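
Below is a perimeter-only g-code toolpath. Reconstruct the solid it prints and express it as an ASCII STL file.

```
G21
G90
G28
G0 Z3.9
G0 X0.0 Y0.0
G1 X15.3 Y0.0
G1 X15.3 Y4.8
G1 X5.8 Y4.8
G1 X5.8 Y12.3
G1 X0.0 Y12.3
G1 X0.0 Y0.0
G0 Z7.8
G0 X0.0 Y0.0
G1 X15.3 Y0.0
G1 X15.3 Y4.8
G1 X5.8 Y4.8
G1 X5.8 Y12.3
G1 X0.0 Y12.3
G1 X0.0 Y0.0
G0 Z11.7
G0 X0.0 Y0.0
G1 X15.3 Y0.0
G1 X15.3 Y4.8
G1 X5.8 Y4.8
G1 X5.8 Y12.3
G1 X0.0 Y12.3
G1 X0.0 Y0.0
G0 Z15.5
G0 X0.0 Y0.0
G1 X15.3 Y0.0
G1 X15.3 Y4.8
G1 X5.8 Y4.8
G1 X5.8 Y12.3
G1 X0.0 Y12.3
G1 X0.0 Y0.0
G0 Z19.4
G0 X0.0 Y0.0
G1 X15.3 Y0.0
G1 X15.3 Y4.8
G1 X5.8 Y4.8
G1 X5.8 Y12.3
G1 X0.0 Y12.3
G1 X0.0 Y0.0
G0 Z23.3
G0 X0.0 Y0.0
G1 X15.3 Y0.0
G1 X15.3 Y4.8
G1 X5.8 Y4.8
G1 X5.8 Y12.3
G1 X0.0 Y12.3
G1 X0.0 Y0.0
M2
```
solid part
  facet normal 0.0000 0.0000 -1.0000
    outer loop
      vertex 15.3 4.8 0.0
      vertex 15.3 0.0 0.0
      vertex 0.0 0.0 0.0
    endloop
  endfacet
  facet normal 0.0000 0.0000 -1.0000
    outer loop
      vertex 5.8 4.8 0.0
      vertex 15.3 4.8 0.0
      vertex 0.0 0.0 0.0
    endloop
  endfacet
  facet normal 0.0000 0.0000 -1.0000
    outer loop
      vertex 5.8 12.3 0.0
      vertex 5.8 4.8 0.0
      vertex 0.0 0.0 0.0
    endloop
  endfacet
  facet normal 0.0000 0.0000 -1.0000
    outer loop
      vertex 0.0 12.3 0.0
      vertex 5.8 12.3 0.0
      vertex 0.0 0.0 0.0
    endloop
  endfacet
  facet normal 0.0000 0.0000 1.0000
    outer loop
      vertex 0.0 0.0 23.3
      vertex 15.3 0.0 23.3
      vertex 15.3 4.8 23.3
    endloop
  endfacet
  facet normal 0.0000 0.0000 1.0000
    outer loop
      vertex 0.0 0.0 23.3
      vertex 15.3 4.8 23.3
      vertex 5.8 4.8 23.3
    endloop
  endfacet
  facet normal 0.0000 0.0000 1.0000
    outer loop
      vertex 0.0 0.0 23.3
      vertex 5.8 4.8 23.3
      vertex 5.8 12.3 23.3
    endloop
  endfacet
  facet normal 0.0000 0.0000 1.0000
    outer loop
      vertex 0.0 0.0 23.3
      vertex 5.8 12.3 23.3
      vertex 0.0 12.3 23.3
    endloop
  endfacet
  facet normal 0.0000 -1.0000 0.0000
    outer loop
      vertex 0.0 0.0 0.0
      vertex 15.3 0.0 0.0
      vertex 15.3 0.0 23.3
    endloop
  endfacet
  facet normal 0.0000 -1.0000 0.0000
    outer loop
      vertex 0.0 0.0 0.0
      vertex 15.3 0.0 23.3
      vertex 0.0 0.0 23.3
    endloop
  endfacet
  facet normal 1.0000 0.0000 0.0000
    outer loop
      vertex 15.3 0.0 0.0
      vertex 15.3 4.8 0.0
      vertex 15.3 4.8 23.3
    endloop
  endfacet
  facet normal 1.0000 0.0000 0.0000
    outer loop
      vertex 15.3 0.0 0.0
      vertex 15.3 4.8 23.3
      vertex 15.3 0.0 23.3
    endloop
  endfacet
  facet normal 0.0000 1.0000 0.0000
    outer loop
      vertex 15.3 4.8 0.0
      vertex 5.8 4.8 0.0
      vertex 5.8 4.8 23.3
    endloop
  endfacet
  facet normal 0.0000 1.0000 0.0000
    outer loop
      vertex 15.3 4.8 0.0
      vertex 5.8 4.8 23.3
      vertex 15.3 4.8 23.3
    endloop
  endfacet
  facet normal 1.0000 0.0000 0.0000
    outer loop
      vertex 5.8 4.8 0.0
      vertex 5.8 12.3 0.0
      vertex 5.8 12.3 23.3
    endloop
  endfacet
  facet normal 1.0000 0.0000 0.0000
    outer loop
      vertex 5.8 4.8 0.0
      vertex 5.8 12.3 23.3
      vertex 5.8 4.8 23.3
    endloop
  endfacet
  facet normal 0.0000 1.0000 0.0000
    outer loop
      vertex 5.8 12.3 0.0
      vertex 0.0 12.3 0.0
      vertex 0.0 12.3 23.3
    endloop
  endfacet
  facet normal 0.0000 1.0000 0.0000
    outer loop
      vertex 5.8 12.3 0.0
      vertex 0.0 12.3 23.3
      vertex 5.8 12.3 23.3
    endloop
  endfacet
  facet normal -1.0000 0.0000 0.0000
    outer loop
      vertex 0.0 12.3 0.0
      vertex 0.0 0.0 0.0
      vertex 0.0 0.0 23.3
    endloop
  endfacet
  facet normal -1.0000 0.0000 0.0000
    outer loop
      vertex 0.0 12.3 0.0
      vertex 0.0 0.0 23.3
      vertex 0.0 12.3 23.3
    endloop
  endfacet
endsolid part

The G0 Z moves step by Δz≈3.9 mm. Every layer's G1 loop is the same polygon, so the solid is a straight extrusion of it from z=0 to z≈23.3. Closing with flat bottom and top caps and triangulating gives 20 facets — an L-shaped prism: outer 15.3 × 12.3 mm, arm thicknesses ≈ 4.8 mm (horizontal) and 5.8 mm (vertical), extruded 23.3 mm in z.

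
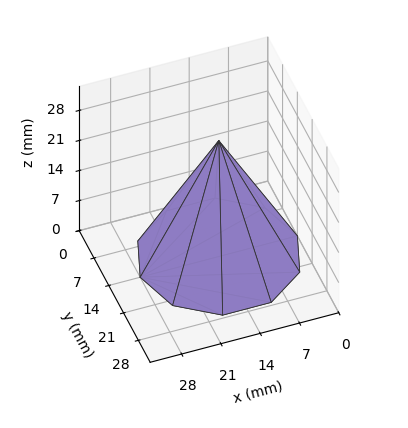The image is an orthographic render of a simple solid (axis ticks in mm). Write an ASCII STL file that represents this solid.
Reading the render: the shape is a regular 10-sided pyramid, base circumscribed radius ≈ 14 mm, apex at z ≈ 27 mm (dimensions read to the nearest mm from the axis ticks). For the STL, each face is triangulated and given an outward normal.

solid part
  facet normal 0.0000 0.0000 -1.0000
    outer loop
      vertex 18.326 27.315 0.000
      vertex 25.326 22.229 0.000
      vertex 28.000 14.000 0.000
    endloop
  endfacet
  facet normal 0.0000 0.0000 -1.0000
    outer loop
      vertex 9.674 27.315 0.000
      vertex 18.326 27.315 0.000
      vertex 28.000 14.000 0.000
    endloop
  endfacet
  facet normal 0.0000 0.0000 -1.0000
    outer loop
      vertex 2.674 22.229 0.000
      vertex 9.674 27.315 0.000
      vertex 28.000 14.000 0.000
    endloop
  endfacet
  facet normal 0.0000 0.0000 -1.0000
    outer loop
      vertex 0.000 14.000 0.000
      vertex 2.674 22.229 0.000
      vertex 28.000 14.000 0.000
    endloop
  endfacet
  facet normal 0.0000 0.0000 -1.0000
    outer loop
      vertex 2.674 5.771 0.000
      vertex 0.000 14.000 0.000
      vertex 28.000 14.000 0.000
    endloop
  endfacet
  facet normal 0.0000 0.0000 -1.0000
    outer loop
      vertex 9.674 0.685 0.000
      vertex 2.674 5.771 0.000
      vertex 28.000 14.000 0.000
    endloop
  endfacet
  facet normal 0.0000 0.0000 -1.0000
    outer loop
      vertex 18.326 0.685 0.000
      vertex 9.674 0.685 0.000
      vertex 28.000 14.000 0.000
    endloop
  endfacet
  facet normal 0.0000 0.0000 -1.0000
    outer loop
      vertex 25.326 5.771 0.000
      vertex 18.326 0.685 0.000
      vertex 28.000 14.000 0.000
    endloop
  endfacet
  facet normal 0.8530 0.2772 0.4423
    outer loop
      vertex 28.000 14.000 0.000
      vertex 25.326 22.229 0.000
      vertex 14.000 14.000 27.000
    endloop
  endfacet
  facet normal 0.5272 0.7256 0.4423
    outer loop
      vertex 25.326 22.229 0.000
      vertex 18.326 27.315 0.000
      vertex 14.000 14.000 27.000
    endloop
  endfacet
  facet normal 0.0000 0.8969 0.4423
    outer loop
      vertex 18.326 27.315 0.000
      vertex 9.674 27.315 0.000
      vertex 14.000 14.000 27.000
    endloop
  endfacet
  facet normal -0.5272 0.7256 0.4423
    outer loop
      vertex 9.674 27.315 0.000
      vertex 2.674 22.229 0.000
      vertex 14.000 14.000 27.000
    endloop
  endfacet
  facet normal -0.8530 0.2772 0.4423
    outer loop
      vertex 2.674 22.229 0.000
      vertex 0.000 14.000 0.000
      vertex 14.000 14.000 27.000
    endloop
  endfacet
  facet normal -0.8530 -0.2772 0.4423
    outer loop
      vertex 0.000 14.000 0.000
      vertex 2.674 5.771 0.000
      vertex 14.000 14.000 27.000
    endloop
  endfacet
  facet normal -0.5272 -0.7256 0.4423
    outer loop
      vertex 2.674 5.771 0.000
      vertex 9.674 0.685 0.000
      vertex 14.000 14.000 27.000
    endloop
  endfacet
  facet normal 0.0000 -0.8969 0.4423
    outer loop
      vertex 9.674 0.685 0.000
      vertex 18.326 0.685 0.000
      vertex 14.000 14.000 27.000
    endloop
  endfacet
  facet normal 0.5272 -0.7256 0.4423
    outer loop
      vertex 18.326 0.685 0.000
      vertex 25.326 5.771 0.000
      vertex 14.000 14.000 27.000
    endloop
  endfacet
  facet normal 0.8530 -0.2772 0.4423
    outer loop
      vertex 25.326 5.771 0.000
      vertex 28.000 14.000 0.000
      vertex 14.000 14.000 27.000
    endloop
  endfacet
endsolid part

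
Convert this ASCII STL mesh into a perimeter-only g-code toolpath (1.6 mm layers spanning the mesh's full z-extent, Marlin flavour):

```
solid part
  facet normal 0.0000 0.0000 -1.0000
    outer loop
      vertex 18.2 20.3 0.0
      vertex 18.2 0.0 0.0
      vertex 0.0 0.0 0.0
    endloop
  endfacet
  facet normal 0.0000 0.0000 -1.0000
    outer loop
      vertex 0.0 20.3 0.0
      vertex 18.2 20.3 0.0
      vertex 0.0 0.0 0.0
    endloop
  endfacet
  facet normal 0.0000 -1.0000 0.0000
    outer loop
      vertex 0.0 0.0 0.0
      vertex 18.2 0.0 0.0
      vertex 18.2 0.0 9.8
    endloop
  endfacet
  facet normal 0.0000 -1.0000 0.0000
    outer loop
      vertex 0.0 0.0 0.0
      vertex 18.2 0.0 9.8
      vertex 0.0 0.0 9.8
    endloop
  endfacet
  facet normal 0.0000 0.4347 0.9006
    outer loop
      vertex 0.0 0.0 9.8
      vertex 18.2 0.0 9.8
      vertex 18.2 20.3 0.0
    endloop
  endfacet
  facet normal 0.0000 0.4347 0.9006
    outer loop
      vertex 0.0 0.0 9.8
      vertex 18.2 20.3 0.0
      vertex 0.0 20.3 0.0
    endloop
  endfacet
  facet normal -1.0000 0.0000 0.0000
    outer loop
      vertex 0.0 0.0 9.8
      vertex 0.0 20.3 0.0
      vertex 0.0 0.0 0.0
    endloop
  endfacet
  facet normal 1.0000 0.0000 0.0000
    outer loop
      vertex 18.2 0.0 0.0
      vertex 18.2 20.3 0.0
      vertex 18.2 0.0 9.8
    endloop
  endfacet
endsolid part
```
; perimeter-only toolpath
G21 ; units = mm
G90 ; absolute positioning
G28 ; home
; layer 1
G0 Z1.6
G0 X0.0 Y0.0
G1 X18.2 Y0.0
G1 X18.2 Y16.9
G1 X0.0 Y16.9
G1 X0.0 Y0.0
; layer 2
G0 Z3.3
G0 X0.0 Y0.0
G1 X18.2 Y0.0
G1 X18.2 Y13.5
G1 X0.0 Y13.5
G1 X0.0 Y0.0
; layer 3
G0 Z4.9
G0 X0.0 Y0.0
G1 X18.2 Y0.0
G1 X18.2 Y10.2
G1 X0.0 Y10.2
G1 X0.0 Y0.0
; layer 4
G0 Z6.5
G0 X0.0 Y0.0
G1 X18.2 Y0.0
G1 X18.2 Y6.8
G1 X0.0 Y6.8
G1 X0.0 Y0.0
; layer 5
G0 Z8.2
G0 X0.0 Y0.0
G1 X18.2 Y0.0
G1 X18.2 Y3.4
G1 X0.0 Y3.4
G1 X0.0 Y0.0
M2 ; end

The solid is a wedge (ramp): 18.2 × 20.3 mm base, rising to 9.8 mm along the y=0 edge and sloping linearly to z=0 at y=20.3. Slicing at Δz = 1.6 mm — 6 equal slices spanning the solid's height, so layer i sits at z = i·h/6 — gives 5 non-empty perimeters. Each is a 4-segment closed polygon; G0 lifts to the layer z and rapids to the start vertex, then G1 traces the edges. The cross-section shrinks linearly with z (the slice at the apex is degenerate and omitted).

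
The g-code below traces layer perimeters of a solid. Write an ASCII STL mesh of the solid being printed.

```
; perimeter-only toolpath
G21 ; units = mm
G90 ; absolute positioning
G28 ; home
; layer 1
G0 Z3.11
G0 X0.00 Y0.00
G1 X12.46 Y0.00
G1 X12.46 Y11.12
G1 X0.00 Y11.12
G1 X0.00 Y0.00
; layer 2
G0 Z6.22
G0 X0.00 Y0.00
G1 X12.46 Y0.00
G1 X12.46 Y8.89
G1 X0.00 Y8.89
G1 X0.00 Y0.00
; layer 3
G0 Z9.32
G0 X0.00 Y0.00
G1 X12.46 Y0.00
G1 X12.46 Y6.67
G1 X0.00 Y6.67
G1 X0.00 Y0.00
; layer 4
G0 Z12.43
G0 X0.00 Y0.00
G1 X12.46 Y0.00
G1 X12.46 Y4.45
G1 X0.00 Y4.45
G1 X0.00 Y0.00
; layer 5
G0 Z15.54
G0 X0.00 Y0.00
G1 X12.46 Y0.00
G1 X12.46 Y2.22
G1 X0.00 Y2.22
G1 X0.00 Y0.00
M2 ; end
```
solid part
  facet normal 0.0000 0.0000 -1.0000
    outer loop
      vertex 12.46 13.34 0.00
      vertex 12.46 0.00 0.00
      vertex 0.00 0.00 0.00
    endloop
  endfacet
  facet normal 0.0000 0.0000 -1.0000
    outer loop
      vertex 0.00 13.34 0.00
      vertex 12.46 13.34 0.00
      vertex 0.00 0.00 0.00
    endloop
  endfacet
  facet normal 0.0000 -1.0000 0.0000
    outer loop
      vertex 0.00 0.00 0.00
      vertex 12.46 0.00 0.00
      vertex 12.46 0.00 18.65
    endloop
  endfacet
  facet normal 0.0000 -1.0000 0.0000
    outer loop
      vertex 0.00 0.00 0.00
      vertex 12.46 0.00 18.65
      vertex 0.00 0.00 18.65
    endloop
  endfacet
  facet normal 0.0000 0.8134 0.5818
    outer loop
      vertex 0.00 0.00 18.65
      vertex 12.46 0.00 18.65
      vertex 12.46 13.34 0.00
    endloop
  endfacet
  facet normal 0.0000 0.8134 0.5818
    outer loop
      vertex 0.00 0.00 18.65
      vertex 12.46 13.34 0.00
      vertex 0.00 13.34 0.00
    endloop
  endfacet
  facet normal -1.0000 0.0000 0.0000
    outer loop
      vertex 0.00 0.00 18.65
      vertex 0.00 13.34 0.00
      vertex 0.00 0.00 0.00
    endloop
  endfacet
  facet normal 1.0000 0.0000 0.0000
    outer loop
      vertex 12.46 0.00 0.00
      vertex 12.46 13.34 0.00
      vertex 12.46 0.00 18.65
    endloop
  endfacet
endsolid part

The G0 Z moves step by Δz≈3.11 mm. The G1 loops shrink linearly with z, so the solid tapers from its base footprint up to z≈18.6. Closing with a flat bottom cap and the tapered top and triangulating gives 8 facets — a wedge (ramp): 12.5 × 13.3 mm base, rising to 18.6 mm along the y=0 edge and sloping linearly to z=0 at y=13.3.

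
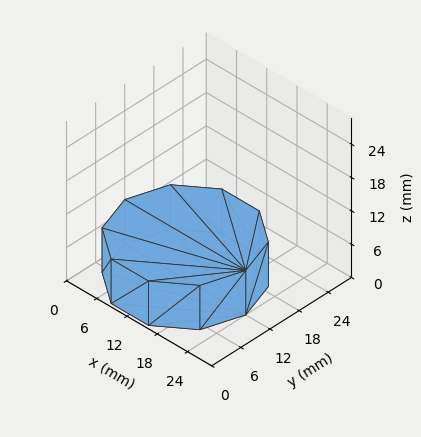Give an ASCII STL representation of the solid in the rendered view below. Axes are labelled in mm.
Reading the render: the shape is a regular 10-sided prism (a cylinder approximated with 10 flat sides), circumscribed radius ≈ 12 mm, height ≈ 8 mm (dimensions read to the nearest mm from the axis ticks). For the STL, each face is triangulated and given an outward normal.

solid part
  facet normal 0.0000 0.0000 -1.0000
    outer loop
      vertex 15.71 23.41 0.00
      vertex 21.71 19.05 0.00
      vertex 24.00 12.00 0.00
    endloop
  endfacet
  facet normal 0.0000 0.0000 -1.0000
    outer loop
      vertex 8.29 23.41 0.00
      vertex 15.71 23.41 0.00
      vertex 24.00 12.00 0.00
    endloop
  endfacet
  facet normal 0.0000 0.0000 -1.0000
    outer loop
      vertex 2.29 19.05 0.00
      vertex 8.29 23.41 0.00
      vertex 24.00 12.00 0.00
    endloop
  endfacet
  facet normal 0.0000 0.0000 -1.0000
    outer loop
      vertex 0.00 12.00 0.00
      vertex 2.29 19.05 0.00
      vertex 24.00 12.00 0.00
    endloop
  endfacet
  facet normal 0.0000 0.0000 -1.0000
    outer loop
      vertex 2.29 4.95 0.00
      vertex 0.00 12.00 0.00
      vertex 24.00 12.00 0.00
    endloop
  endfacet
  facet normal 0.0000 0.0000 -1.0000
    outer loop
      vertex 8.29 0.59 0.00
      vertex 2.29 4.95 0.00
      vertex 24.00 12.00 0.00
    endloop
  endfacet
  facet normal 0.0000 0.0000 -1.0000
    outer loop
      vertex 15.71 0.59 0.00
      vertex 8.29 0.59 0.00
      vertex 24.00 12.00 0.00
    endloop
  endfacet
  facet normal 0.0000 0.0000 -1.0000
    outer loop
      vertex 21.71 4.95 0.00
      vertex 15.71 0.59 0.00
      vertex 24.00 12.00 0.00
    endloop
  endfacet
  facet normal 0.0000 0.0000 1.0000
    outer loop
      vertex 24.00 12.00 8.00
      vertex 21.71 19.05 8.00
      vertex 15.71 23.41 8.00
    endloop
  endfacet
  facet normal 0.0000 0.0000 1.0000
    outer loop
      vertex 24.00 12.00 8.00
      vertex 15.71 23.41 8.00
      vertex 8.29 23.41 8.00
    endloop
  endfacet
  facet normal 0.0000 0.0000 1.0000
    outer loop
      vertex 24.00 12.00 8.00
      vertex 8.29 23.41 8.00
      vertex 2.29 19.05 8.00
    endloop
  endfacet
  facet normal 0.0000 0.0000 1.0000
    outer loop
      vertex 24.00 12.00 8.00
      vertex 2.29 19.05 8.00
      vertex 0.00 12.00 8.00
    endloop
  endfacet
  facet normal 0.0000 0.0000 1.0000
    outer loop
      vertex 24.00 12.00 8.00
      vertex 0.00 12.00 8.00
      vertex 2.29 4.95 8.00
    endloop
  endfacet
  facet normal 0.0000 0.0000 1.0000
    outer loop
      vertex 24.00 12.00 8.00
      vertex 2.29 4.95 8.00
      vertex 8.29 0.59 8.00
    endloop
  endfacet
  facet normal 0.0000 0.0000 1.0000
    outer loop
      vertex 24.00 12.00 8.00
      vertex 8.29 0.59 8.00
      vertex 15.71 0.59 8.00
    endloop
  endfacet
  facet normal 0.0000 0.0000 1.0000
    outer loop
      vertex 24.00 12.00 8.00
      vertex 15.71 0.59 8.00
      vertex 21.71 4.95 8.00
    endloop
  endfacet
  facet normal 0.9511 0.3089 0.0000
    outer loop
      vertex 24.00 12.00 0.00
      vertex 21.71 19.05 0.00
      vertex 21.71 19.05 8.00
    endloop
  endfacet
  facet normal 0.9511 0.3089 0.0000
    outer loop
      vertex 24.00 12.00 0.00
      vertex 21.71 19.05 8.00
      vertex 24.00 12.00 8.00
    endloop
  endfacet
  facet normal 0.5879 0.8090 0.0000
    outer loop
      vertex 21.71 19.05 0.00
      vertex 15.71 23.41 0.00
      vertex 15.71 23.41 8.00
    endloop
  endfacet
  facet normal 0.5879 0.8090 0.0000
    outer loop
      vertex 21.71 19.05 0.00
      vertex 15.71 23.41 8.00
      vertex 21.71 19.05 8.00
    endloop
  endfacet
  facet normal 0.0000 1.0000 0.0000
    outer loop
      vertex 15.71 23.41 0.00
      vertex 8.29 23.41 0.00
      vertex 8.29 23.41 8.00
    endloop
  endfacet
  facet normal 0.0000 1.0000 0.0000
    outer loop
      vertex 15.71 23.41 0.00
      vertex 8.29 23.41 8.00
      vertex 15.71 23.41 8.00
    endloop
  endfacet
  facet normal -0.5879 0.8090 0.0000
    outer loop
      vertex 8.29 23.41 0.00
      vertex 2.29 19.05 0.00
      vertex 2.29 19.05 8.00
    endloop
  endfacet
  facet normal -0.5879 0.8090 0.0000
    outer loop
      vertex 8.29 23.41 0.00
      vertex 2.29 19.05 8.00
      vertex 8.29 23.41 8.00
    endloop
  endfacet
  facet normal -0.9511 0.3089 0.0000
    outer loop
      vertex 2.29 19.05 0.00
      vertex 0.00 12.00 0.00
      vertex 0.00 12.00 8.00
    endloop
  endfacet
  facet normal -0.9511 0.3089 0.0000
    outer loop
      vertex 2.29 19.05 0.00
      vertex 0.00 12.00 8.00
      vertex 2.29 19.05 8.00
    endloop
  endfacet
  facet normal -0.9511 -0.3089 0.0000
    outer loop
      vertex 0.00 12.00 0.00
      vertex 2.29 4.95 0.00
      vertex 2.29 4.95 8.00
    endloop
  endfacet
  facet normal -0.9511 -0.3089 0.0000
    outer loop
      vertex 0.00 12.00 0.00
      vertex 2.29 4.95 8.00
      vertex 0.00 12.00 8.00
    endloop
  endfacet
  facet normal -0.5879 -0.8090 0.0000
    outer loop
      vertex 2.29 4.95 0.00
      vertex 8.29 0.59 0.00
      vertex 8.29 0.59 8.00
    endloop
  endfacet
  facet normal -0.5879 -0.8090 0.0000
    outer loop
      vertex 2.29 4.95 0.00
      vertex 8.29 0.59 8.00
      vertex 2.29 4.95 8.00
    endloop
  endfacet
  facet normal 0.0000 -1.0000 0.0000
    outer loop
      vertex 8.29 0.59 0.00
      vertex 15.71 0.59 0.00
      vertex 15.71 0.59 8.00
    endloop
  endfacet
  facet normal 0.0000 -1.0000 0.0000
    outer loop
      vertex 8.29 0.59 0.00
      vertex 15.71 0.59 8.00
      vertex 8.29 0.59 8.00
    endloop
  endfacet
  facet normal 0.5879 -0.8090 0.0000
    outer loop
      vertex 15.71 0.59 0.00
      vertex 21.71 4.95 0.00
      vertex 21.71 4.95 8.00
    endloop
  endfacet
  facet normal 0.5879 -0.8090 0.0000
    outer loop
      vertex 15.71 0.59 0.00
      vertex 21.71 4.95 8.00
      vertex 15.71 0.59 8.00
    endloop
  endfacet
  facet normal 0.9511 -0.3089 0.0000
    outer loop
      vertex 21.71 4.95 0.00
      vertex 24.00 12.00 0.00
      vertex 24.00 12.00 8.00
    endloop
  endfacet
  facet normal 0.9511 -0.3089 0.0000
    outer loop
      vertex 21.71 4.95 0.00
      vertex 24.00 12.00 8.00
      vertex 21.71 4.95 8.00
    endloop
  endfacet
endsolid part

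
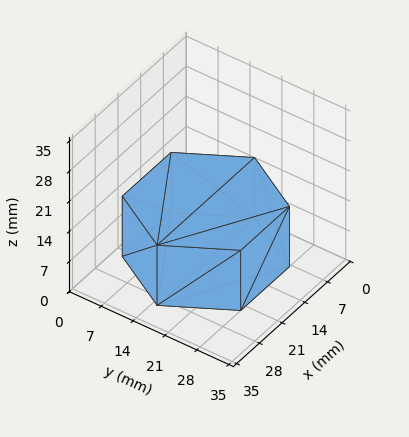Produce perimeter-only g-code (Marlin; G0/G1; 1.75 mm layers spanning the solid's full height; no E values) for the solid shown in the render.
Reading the render: the shape is a regular 6-sided prism (a cylinder approximated with 6 flat sides), circumscribed radius ≈ 15 mm, height ≈ 14 mm (dimensions read to the nearest mm from the axis ticks). For the g-code, the solid's height is divided into equal slices at the stated Δz and each level perimeter traced with G1 moves after a G0 lift.

; perimeter-only toolpath
G21 ; units = mm
G90 ; absolute positioning
G28 ; home
; layer 1
G0 Z1.75
G0 X30.00 Y15.00
G1 X22.50 Y27.99
G1 X7.50 Y27.99
G1 X0.00 Y15.00
G1 X7.50 Y2.01
G1 X22.50 Y2.01
G1 X30.00 Y15.00
; layer 2
G0 Z3.50
G0 X30.00 Y15.00
G1 X22.50 Y27.99
G1 X7.50 Y27.99
G1 X0.00 Y15.00
G1 X7.50 Y2.01
G1 X22.50 Y2.01
G1 X30.00 Y15.00
; layer 3
G0 Z5.25
G0 X30.00 Y15.00
G1 X22.50 Y27.99
G1 X7.50 Y27.99
G1 X0.00 Y15.00
G1 X7.50 Y2.01
G1 X22.50 Y2.01
G1 X30.00 Y15.00
; layer 4
G0 Z7.00
G0 X30.00 Y15.00
G1 X22.50 Y27.99
G1 X7.50 Y27.99
G1 X0.00 Y15.00
G1 X7.50 Y2.01
G1 X22.50 Y2.01
G1 X30.00 Y15.00
; layer 5
G0 Z8.75
G0 X30.00 Y15.00
G1 X22.50 Y27.99
G1 X7.50 Y27.99
G1 X0.00 Y15.00
G1 X7.50 Y2.01
G1 X22.50 Y2.01
G1 X30.00 Y15.00
; layer 6
G0 Z10.50
G0 X30.00 Y15.00
G1 X22.50 Y27.99
G1 X7.50 Y27.99
G1 X0.00 Y15.00
G1 X7.50 Y2.01
G1 X22.50 Y2.01
G1 X30.00 Y15.00
; layer 7
G0 Z12.25
G0 X30.00 Y15.00
G1 X22.50 Y27.99
G1 X7.50 Y27.99
G1 X0.00 Y15.00
G1 X7.50 Y2.01
G1 X22.50 Y2.01
G1 X30.00 Y15.00
; layer 8
G0 Z14.00
G0 X30.00 Y15.00
G1 X22.50 Y27.99
G1 X7.50 Y27.99
G1 X0.00 Y15.00
G1 X7.50 Y2.01
G1 X22.50 Y2.01
G1 X30.00 Y15.00
M2 ; end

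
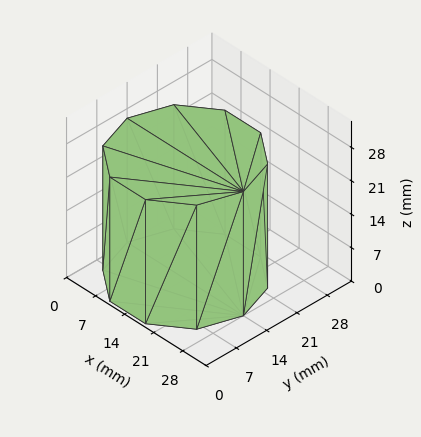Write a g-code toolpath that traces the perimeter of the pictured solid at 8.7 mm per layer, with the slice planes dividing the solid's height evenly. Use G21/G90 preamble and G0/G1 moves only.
Reading the render: the shape is a regular 10-sided prism (a cylinder approximated with 10 flat sides), circumscribed radius ≈ 14 mm, height ≈ 26 mm (dimensions read to the nearest mm from the axis ticks). For the g-code, the solid's height is divided into equal slices at the stated Δz and each level perimeter traced with G1 moves after a G0 lift.

; perimeter-only toolpath
G21 ; units = mm
G90 ; absolute positioning
G28 ; home
; layer 1
G0 Z8.7
G0 X28.0 Y14.0
G1 X25.3 Y22.2
G1 X18.3 Y27.3
G1 X9.7 Y27.3
G1 X2.7 Y22.2
G1 X0.0 Y14.0
G1 X2.7 Y5.8
G1 X9.7 Y0.7
G1 X18.3 Y0.7
G1 X25.3 Y5.8
G1 X28.0 Y14.0
; layer 2
G0 Z17.3
G0 X28.0 Y14.0
G1 X25.3 Y22.2
G1 X18.3 Y27.3
G1 X9.7 Y27.3
G1 X2.7 Y22.2
G1 X0.0 Y14.0
G1 X2.7 Y5.8
G1 X9.7 Y0.7
G1 X18.3 Y0.7
G1 X25.3 Y5.8
G1 X28.0 Y14.0
; layer 3
G0 Z26.0
G0 X28.0 Y14.0
G1 X25.3 Y22.2
G1 X18.3 Y27.3
G1 X9.7 Y27.3
G1 X2.7 Y22.2
G1 X0.0 Y14.0
G1 X2.7 Y5.8
G1 X9.7 Y0.7
G1 X18.3 Y0.7
G1 X25.3 Y5.8
G1 X28.0 Y14.0
M2 ; end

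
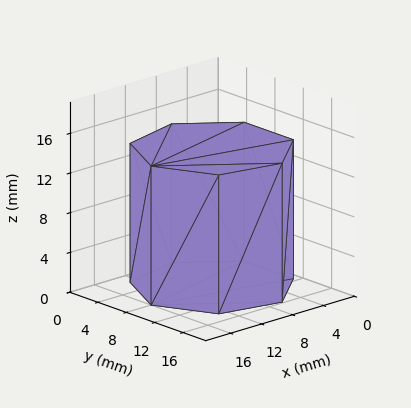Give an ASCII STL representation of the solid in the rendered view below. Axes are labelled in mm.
Reading the render: the shape is a regular 7-sided prism (a cylinder approximated with 7 flat sides), circumscribed radius ≈ 8 mm, height ≈ 14 mm (dimensions read to the nearest mm from the axis ticks). For the STL, each face is triangulated and given an outward normal.

solid part
  facet normal 0.0000 0.0000 -1.0000
    outer loop
      vertex 6.220 15.799 0.000
      vertex 12.988 14.255 0.000
      vertex 16.000 8.000 0.000
    endloop
  endfacet
  facet normal 0.0000 0.0000 -1.0000
    outer loop
      vertex 0.792 11.471 0.000
      vertex 6.220 15.799 0.000
      vertex 16.000 8.000 0.000
    endloop
  endfacet
  facet normal 0.0000 0.0000 -1.0000
    outer loop
      vertex 0.792 4.529 0.000
      vertex 0.792 11.471 0.000
      vertex 16.000 8.000 0.000
    endloop
  endfacet
  facet normal 0.0000 0.0000 -1.0000
    outer loop
      vertex 6.220 0.201 0.000
      vertex 0.792 4.529 0.000
      vertex 16.000 8.000 0.000
    endloop
  endfacet
  facet normal 0.0000 0.0000 -1.0000
    outer loop
      vertex 12.988 1.745 0.000
      vertex 6.220 0.201 0.000
      vertex 16.000 8.000 0.000
    endloop
  endfacet
  facet normal 0.0000 0.0000 1.0000
    outer loop
      vertex 16.000 8.000 14.000
      vertex 12.988 14.255 14.000
      vertex 6.220 15.799 14.000
    endloop
  endfacet
  facet normal 0.0000 0.0000 1.0000
    outer loop
      vertex 16.000 8.000 14.000
      vertex 6.220 15.799 14.000
      vertex 0.792 11.471 14.000
    endloop
  endfacet
  facet normal 0.0000 0.0000 1.0000
    outer loop
      vertex 16.000 8.000 14.000
      vertex 0.792 11.471 14.000
      vertex 0.792 4.529 14.000
    endloop
  endfacet
  facet normal 0.0000 0.0000 1.0000
    outer loop
      vertex 16.000 8.000 14.000
      vertex 0.792 4.529 14.000
      vertex 6.220 0.201 14.000
    endloop
  endfacet
  facet normal 0.0000 0.0000 1.0000
    outer loop
      vertex 16.000 8.000 14.000
      vertex 6.220 0.201 14.000
      vertex 12.988 1.745 14.000
    endloop
  endfacet
  facet normal 0.9010 0.4339 0.0000
    outer loop
      vertex 16.000 8.000 0.000
      vertex 12.988 14.255 0.000
      vertex 12.988 14.255 14.000
    endloop
  endfacet
  facet normal 0.9010 0.4339 0.0000
    outer loop
      vertex 16.000 8.000 0.000
      vertex 12.988 14.255 14.000
      vertex 16.000 8.000 14.000
    endloop
  endfacet
  facet normal 0.2224 0.9750 0.0000
    outer loop
      vertex 12.988 14.255 0.000
      vertex 6.220 15.799 0.000
      vertex 6.220 15.799 14.000
    endloop
  endfacet
  facet normal 0.2224 0.9750 0.0000
    outer loop
      vertex 12.988 14.255 0.000
      vertex 6.220 15.799 14.000
      vertex 12.988 14.255 14.000
    endloop
  endfacet
  facet normal -0.6234 0.7819 0.0000
    outer loop
      vertex 6.220 15.799 0.000
      vertex 0.792 11.471 0.000
      vertex 0.792 11.471 14.000
    endloop
  endfacet
  facet normal -0.6234 0.7819 0.0000
    outer loop
      vertex 6.220 15.799 0.000
      vertex 0.792 11.471 14.000
      vertex 6.220 15.799 14.000
    endloop
  endfacet
  facet normal -1.0000 0.0000 0.0000
    outer loop
      vertex 0.792 11.471 0.000
      vertex 0.792 4.529 0.000
      vertex 0.792 4.529 14.000
    endloop
  endfacet
  facet normal -1.0000 0.0000 0.0000
    outer loop
      vertex 0.792 11.471 0.000
      vertex 0.792 4.529 14.000
      vertex 0.792 11.471 14.000
    endloop
  endfacet
  facet normal -0.6234 -0.7819 0.0000
    outer loop
      vertex 0.792 4.529 0.000
      vertex 6.220 0.201 0.000
      vertex 6.220 0.201 14.000
    endloop
  endfacet
  facet normal -0.6234 -0.7819 0.0000
    outer loop
      vertex 0.792 4.529 0.000
      vertex 6.220 0.201 14.000
      vertex 0.792 4.529 14.000
    endloop
  endfacet
  facet normal 0.2224 -0.9750 0.0000
    outer loop
      vertex 6.220 0.201 0.000
      vertex 12.988 1.745 0.000
      vertex 12.988 1.745 14.000
    endloop
  endfacet
  facet normal 0.2224 -0.9750 0.0000
    outer loop
      vertex 6.220 0.201 0.000
      vertex 12.988 1.745 14.000
      vertex 6.220 0.201 14.000
    endloop
  endfacet
  facet normal 0.9010 -0.4339 0.0000
    outer loop
      vertex 12.988 1.745 0.000
      vertex 16.000 8.000 0.000
      vertex 16.000 8.000 14.000
    endloop
  endfacet
  facet normal 0.9010 -0.4339 0.0000
    outer loop
      vertex 12.988 1.745 0.000
      vertex 16.000 8.000 14.000
      vertex 12.988 1.745 14.000
    endloop
  endfacet
endsolid part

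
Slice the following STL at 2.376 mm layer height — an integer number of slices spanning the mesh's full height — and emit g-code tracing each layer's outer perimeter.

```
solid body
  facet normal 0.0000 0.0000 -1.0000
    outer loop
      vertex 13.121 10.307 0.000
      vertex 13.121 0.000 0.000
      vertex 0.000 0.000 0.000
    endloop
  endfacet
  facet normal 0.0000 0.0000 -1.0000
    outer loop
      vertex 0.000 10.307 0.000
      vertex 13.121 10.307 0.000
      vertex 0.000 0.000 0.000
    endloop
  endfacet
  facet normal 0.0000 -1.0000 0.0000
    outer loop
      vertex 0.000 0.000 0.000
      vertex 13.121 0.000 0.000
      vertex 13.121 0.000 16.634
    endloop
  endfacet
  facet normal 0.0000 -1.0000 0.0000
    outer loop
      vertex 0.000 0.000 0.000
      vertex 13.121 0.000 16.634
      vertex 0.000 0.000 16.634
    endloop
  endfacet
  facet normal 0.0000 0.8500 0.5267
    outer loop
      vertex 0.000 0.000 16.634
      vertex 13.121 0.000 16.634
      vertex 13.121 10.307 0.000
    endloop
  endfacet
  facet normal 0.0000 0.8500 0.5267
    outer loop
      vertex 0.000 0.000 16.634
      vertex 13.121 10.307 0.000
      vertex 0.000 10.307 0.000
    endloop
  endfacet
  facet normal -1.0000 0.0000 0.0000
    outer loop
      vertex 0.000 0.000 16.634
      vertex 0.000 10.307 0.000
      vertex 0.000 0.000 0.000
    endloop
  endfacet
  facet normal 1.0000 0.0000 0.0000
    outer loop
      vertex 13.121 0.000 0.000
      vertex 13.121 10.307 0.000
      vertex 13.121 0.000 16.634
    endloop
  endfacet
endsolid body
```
; perimeter-only toolpath
G21 ; units = mm
G90 ; absolute positioning
G28 ; home
; layer 1
G0 Z2.376
G0 X0.000 Y0.000
G1 X13.121 Y0.000
G1 X13.121 Y8.835
G1 X0.000 Y8.835
G1 X0.000 Y0.000
; layer 2
G0 Z4.753
G0 X0.000 Y0.000
G1 X13.121 Y0.000
G1 X13.121 Y7.362
G1 X0.000 Y7.362
G1 X0.000 Y0.000
; layer 3
G0 Z7.129
G0 X0.000 Y0.000
G1 X13.121 Y0.000
G1 X13.121 Y5.890
G1 X0.000 Y5.890
G1 X0.000 Y0.000
; layer 4
G0 Z9.505
G0 X0.000 Y0.000
G1 X13.121 Y0.000
G1 X13.121 Y4.417
G1 X0.000 Y4.417
G1 X0.000 Y0.000
; layer 5
G0 Z11.881
G0 X0.000 Y0.000
G1 X13.121 Y0.000
G1 X13.121 Y2.945
G1 X0.000 Y2.945
G1 X0.000 Y0.000
; layer 6
G0 Z14.258
G0 X0.000 Y0.000
G1 X13.121 Y0.000
G1 X13.121 Y1.472
G1 X0.000 Y1.472
G1 X0.000 Y0.000
M2 ; end

The solid is a wedge (ramp): 13.1 × 10.3 mm base, rising to 16.6 mm along the y=0 edge and sloping linearly to z=0 at y=10.3. Slicing at Δz = 2.376 mm — 7 equal slices spanning the solid's height, so layer i sits at z = i·h/7 — gives 6 non-empty perimeters. Each is a 4-segment closed polygon; G0 lifts to the layer z and rapids to the start vertex, then G1 traces the edges. The cross-section shrinks linearly with z (the slice at the apex is degenerate and omitted).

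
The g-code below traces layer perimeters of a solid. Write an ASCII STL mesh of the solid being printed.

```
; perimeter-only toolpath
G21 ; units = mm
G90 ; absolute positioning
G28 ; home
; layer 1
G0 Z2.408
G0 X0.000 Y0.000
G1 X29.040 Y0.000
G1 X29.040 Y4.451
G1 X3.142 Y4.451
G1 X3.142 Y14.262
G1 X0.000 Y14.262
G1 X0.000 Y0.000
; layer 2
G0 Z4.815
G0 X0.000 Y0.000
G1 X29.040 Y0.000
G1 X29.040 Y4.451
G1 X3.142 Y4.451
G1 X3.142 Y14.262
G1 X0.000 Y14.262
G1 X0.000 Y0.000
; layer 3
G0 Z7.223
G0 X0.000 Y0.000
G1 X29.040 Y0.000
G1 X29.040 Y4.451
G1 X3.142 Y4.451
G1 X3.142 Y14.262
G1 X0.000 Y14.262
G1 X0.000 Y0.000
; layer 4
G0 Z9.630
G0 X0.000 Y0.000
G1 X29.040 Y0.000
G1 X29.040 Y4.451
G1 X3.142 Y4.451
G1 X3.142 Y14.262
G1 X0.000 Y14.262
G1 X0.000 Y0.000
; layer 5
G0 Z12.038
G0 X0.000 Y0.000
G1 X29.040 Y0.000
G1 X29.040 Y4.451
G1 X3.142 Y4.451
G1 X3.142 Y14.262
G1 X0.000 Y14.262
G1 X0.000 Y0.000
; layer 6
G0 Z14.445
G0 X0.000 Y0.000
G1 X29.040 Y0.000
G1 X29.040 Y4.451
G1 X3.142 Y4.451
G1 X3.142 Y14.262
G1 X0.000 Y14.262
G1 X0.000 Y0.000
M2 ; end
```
solid part
  facet normal 0.0000 0.0000 -1.0000
    outer loop
      vertex 29.040 4.451 0.000
      vertex 29.040 0.000 0.000
      vertex 0.000 0.000 0.000
    endloop
  endfacet
  facet normal 0.0000 0.0000 -1.0000
    outer loop
      vertex 3.142 4.451 0.000
      vertex 29.040 4.451 0.000
      vertex 0.000 0.000 0.000
    endloop
  endfacet
  facet normal 0.0000 0.0000 -1.0000
    outer loop
      vertex 3.142 14.262 0.000
      vertex 3.142 4.451 0.000
      vertex 0.000 0.000 0.000
    endloop
  endfacet
  facet normal 0.0000 0.0000 -1.0000
    outer loop
      vertex 0.000 14.262 0.000
      vertex 3.142 14.262 0.000
      vertex 0.000 0.000 0.000
    endloop
  endfacet
  facet normal 0.0000 0.0000 1.0000
    outer loop
      vertex 0.000 0.000 14.445
      vertex 29.040 0.000 14.445
      vertex 29.040 4.451 14.445
    endloop
  endfacet
  facet normal 0.0000 0.0000 1.0000
    outer loop
      vertex 0.000 0.000 14.445
      vertex 29.040 4.451 14.445
      vertex 3.142 4.451 14.445
    endloop
  endfacet
  facet normal 0.0000 0.0000 1.0000
    outer loop
      vertex 0.000 0.000 14.445
      vertex 3.142 4.451 14.445
      vertex 3.142 14.262 14.445
    endloop
  endfacet
  facet normal 0.0000 0.0000 1.0000
    outer loop
      vertex 0.000 0.000 14.445
      vertex 3.142 14.262 14.445
      vertex 0.000 14.262 14.445
    endloop
  endfacet
  facet normal 0.0000 -1.0000 0.0000
    outer loop
      vertex 0.000 0.000 0.000
      vertex 29.040 0.000 0.000
      vertex 29.040 0.000 14.445
    endloop
  endfacet
  facet normal 0.0000 -1.0000 0.0000
    outer loop
      vertex 0.000 0.000 0.000
      vertex 29.040 0.000 14.445
      vertex 0.000 0.000 14.445
    endloop
  endfacet
  facet normal 1.0000 0.0000 0.0000
    outer loop
      vertex 29.040 0.000 0.000
      vertex 29.040 4.451 0.000
      vertex 29.040 4.451 14.445
    endloop
  endfacet
  facet normal 1.0000 0.0000 0.0000
    outer loop
      vertex 29.040 0.000 0.000
      vertex 29.040 4.451 14.445
      vertex 29.040 0.000 14.445
    endloop
  endfacet
  facet normal 0.0000 1.0000 0.0000
    outer loop
      vertex 29.040 4.451 0.000
      vertex 3.142 4.451 0.000
      vertex 3.142 4.451 14.445
    endloop
  endfacet
  facet normal 0.0000 1.0000 0.0000
    outer loop
      vertex 29.040 4.451 0.000
      vertex 3.142 4.451 14.445
      vertex 29.040 4.451 14.445
    endloop
  endfacet
  facet normal 1.0000 0.0000 0.0000
    outer loop
      vertex 3.142 4.451 0.000
      vertex 3.142 14.262 0.000
      vertex 3.142 14.262 14.445
    endloop
  endfacet
  facet normal 1.0000 0.0000 0.0000
    outer loop
      vertex 3.142 4.451 0.000
      vertex 3.142 14.262 14.445
      vertex 3.142 4.451 14.445
    endloop
  endfacet
  facet normal 0.0000 1.0000 0.0000
    outer loop
      vertex 3.142 14.262 0.000
      vertex 0.000 14.262 0.000
      vertex 0.000 14.262 14.445
    endloop
  endfacet
  facet normal 0.0000 1.0000 0.0000
    outer loop
      vertex 3.142 14.262 0.000
      vertex 0.000 14.262 14.445
      vertex 3.142 14.262 14.445
    endloop
  endfacet
  facet normal -1.0000 0.0000 0.0000
    outer loop
      vertex 0.000 14.262 0.000
      vertex 0.000 0.000 0.000
      vertex 0.000 0.000 14.445
    endloop
  endfacet
  facet normal -1.0000 0.0000 0.0000
    outer loop
      vertex 0.000 14.262 0.000
      vertex 0.000 0.000 14.445
      vertex 0.000 14.262 14.445
    endloop
  endfacet
endsolid part

The G0 Z moves step by Δz≈2.408 mm. Every layer's G1 loop is the same polygon, so the solid is a straight extrusion of it from z=0 to z≈14.4. Closing with flat bottom and top caps and triangulating gives 20 facets — an L-shaped prism: outer 29 × 14.3 mm, arm thicknesses ≈ 4.45 mm (horizontal) and 3.14 mm (vertical), extruded 14.4 mm in z.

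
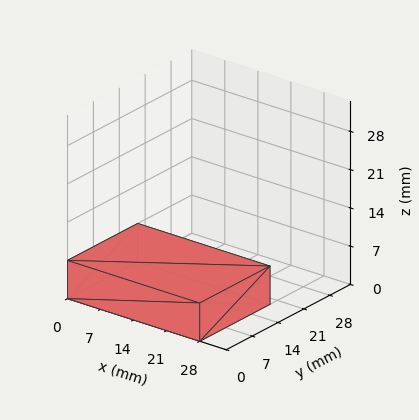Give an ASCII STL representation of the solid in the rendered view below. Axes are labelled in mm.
Reading the render: the shape is a rectangular box, roughly 28 × 19 mm footprint and 7 mm tall (dimensions read to the nearest mm from the axis ticks). For the STL, each face is triangulated and given an outward normal.

solid part
  facet normal 0.0000 0.0000 -1.0000
    outer loop
      vertex 28.0 19.0 0.0
      vertex 28.0 0.0 0.0
      vertex 0.0 0.0 0.0
    endloop
  endfacet
  facet normal 0.0000 0.0000 -1.0000
    outer loop
      vertex 0.0 19.0 0.0
      vertex 28.0 19.0 0.0
      vertex 0.0 0.0 0.0
    endloop
  endfacet
  facet normal 0.0000 0.0000 1.0000
    outer loop
      vertex 0.0 0.0 7.0
      vertex 28.0 0.0 7.0
      vertex 28.0 19.0 7.0
    endloop
  endfacet
  facet normal 0.0000 0.0000 1.0000
    outer loop
      vertex 0.0 0.0 7.0
      vertex 28.0 19.0 7.0
      vertex 0.0 19.0 7.0
    endloop
  endfacet
  facet normal 0.0000 -1.0000 0.0000
    outer loop
      vertex 0.0 0.0 0.0
      vertex 28.0 0.0 0.0
      vertex 28.0 0.0 7.0
    endloop
  endfacet
  facet normal 0.0000 -1.0000 0.0000
    outer loop
      vertex 0.0 0.0 0.0
      vertex 28.0 0.0 7.0
      vertex 0.0 0.0 7.0
    endloop
  endfacet
  facet normal 0.0000 1.0000 0.0000
    outer loop
      vertex 28.0 19.0 7.0
      vertex 28.0 19.0 0.0
      vertex 0.0 19.0 0.0
    endloop
  endfacet
  facet normal 0.0000 1.0000 0.0000
    outer loop
      vertex 0.0 19.0 7.0
      vertex 28.0 19.0 7.0
      vertex 0.0 19.0 0.0
    endloop
  endfacet
  facet normal -1.0000 0.0000 0.0000
    outer loop
      vertex 0.0 19.0 7.0
      vertex 0.0 19.0 0.0
      vertex 0.0 0.0 0.0
    endloop
  endfacet
  facet normal -1.0000 0.0000 0.0000
    outer loop
      vertex 0.0 0.0 7.0
      vertex 0.0 19.0 7.0
      vertex 0.0 0.0 0.0
    endloop
  endfacet
  facet normal 1.0000 0.0000 0.0000
    outer loop
      vertex 28.0 0.0 0.0
      vertex 28.0 19.0 0.0
      vertex 28.0 19.0 7.0
    endloop
  endfacet
  facet normal 1.0000 0.0000 0.0000
    outer loop
      vertex 28.0 0.0 0.0
      vertex 28.0 19.0 7.0
      vertex 28.0 0.0 7.0
    endloop
  endfacet
endsolid part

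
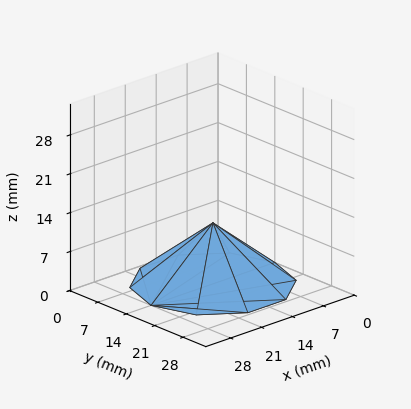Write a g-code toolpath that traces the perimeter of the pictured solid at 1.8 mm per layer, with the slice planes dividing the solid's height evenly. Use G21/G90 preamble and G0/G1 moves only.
Reading the render: the shape is a regular 10-sided pyramid, base circumscribed radius ≈ 14 mm, apex at z ≈ 11 mm (dimensions read to the nearest mm from the axis ticks). For the g-code, the solid's height is divided into equal slices at the stated Δz and each level perimeter traced with G1 moves after a G0 lift.

; perimeter-only toolpath
G21 ; units = mm
G90 ; absolute positioning
G28 ; home
; layer 1
G0 Z1.8
G0 X25.7 Y14.0
G1 X23.4 Y20.8
G1 X17.6 Y25.1
G1 X10.4 Y25.1
G1 X4.6 Y20.8
G1 X2.3 Y14.0
G1 X4.6 Y7.2
G1 X10.4 Y2.9
G1 X17.6 Y2.9
G1 X23.4 Y7.2
G1 X25.7 Y14.0
; layer 2
G0 Z3.7
G0 X23.3 Y14.0
G1 X21.5 Y19.5
G1 X16.9 Y22.9
G1 X11.1 Y22.9
G1 X6.5 Y19.5
G1 X4.7 Y14.0
G1 X6.5 Y8.5
G1 X11.1 Y5.1
G1 X16.9 Y5.1
G1 X21.5 Y8.5
G1 X23.3 Y14.0
; layer 3
G0 Z5.5
G0 X21.0 Y14.0
G1 X19.6 Y18.1
G1 X16.1 Y20.6
G1 X11.8 Y20.6
G1 X8.3 Y18.1
G1 X7.0 Y14.0
G1 X8.3 Y9.9
G1 X11.8 Y7.3
G1 X16.1 Y7.3
G1 X19.6 Y9.9
G1 X21.0 Y14.0
; layer 4
G0 Z7.3
G0 X18.7 Y14.0
G1 X17.8 Y16.7
G1 X15.4 Y18.4
G1 X12.6 Y18.4
G1 X10.2 Y16.7
G1 X9.3 Y14.0
G1 X10.2 Y11.3
G1 X12.6 Y9.6
G1 X15.4 Y9.6
G1 X17.8 Y11.3
G1 X18.7 Y14.0
; layer 5
G0 Z9.2
G0 X16.3 Y14.0
G1 X15.9 Y15.4
G1 X14.7 Y16.2
G1 X13.3 Y16.2
G1 X12.1 Y15.4
G1 X11.7 Y14.0
G1 X12.1 Y12.6
G1 X13.3 Y11.8
G1 X14.7 Y11.8
G1 X15.9 Y12.6
G1 X16.3 Y14.0
M2 ; end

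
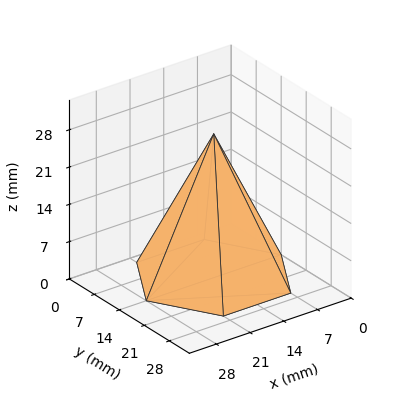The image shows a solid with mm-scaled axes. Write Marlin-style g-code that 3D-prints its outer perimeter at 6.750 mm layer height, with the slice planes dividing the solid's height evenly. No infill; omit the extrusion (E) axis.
Reading the render: the shape is a regular 6-sided pyramid, base circumscribed radius ≈ 14 mm, apex at z ≈ 27 mm (dimensions read to the nearest mm from the axis ticks). For the g-code, the solid's height is divided into equal slices at the stated Δz and each level perimeter traced with G1 moves after a G0 lift.

; perimeter-only toolpath
G21 ; units = mm
G90 ; absolute positioning
G28 ; home
; layer 1
G0 Z6.750
G0 X24.500 Y14.000
G1 X19.250 Y23.093
G1 X8.750 Y23.093
G1 X3.500 Y14.000
G1 X8.750 Y4.907
G1 X19.250 Y4.907
G1 X24.500 Y14.000
; layer 2
G0 Z13.500
G0 X21.000 Y14.000
G1 X17.500 Y20.062
G1 X10.500 Y20.062
G1 X7.000 Y14.000
G1 X10.500 Y7.938
G1 X17.500 Y7.938
G1 X21.000 Y14.000
; layer 3
G0 Z20.250
G0 X17.500 Y14.000
G1 X15.750 Y17.031
G1 X12.250 Y17.031
G1 X10.500 Y14.000
G1 X12.250 Y10.969
G1 X15.750 Y10.969
G1 X17.500 Y14.000
M2 ; end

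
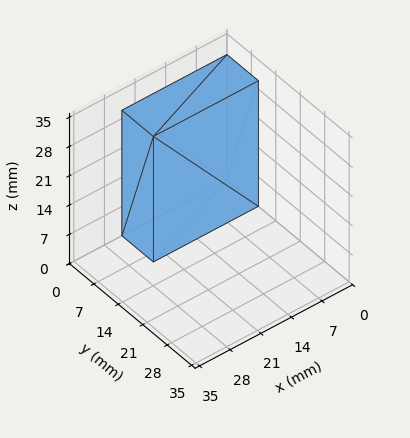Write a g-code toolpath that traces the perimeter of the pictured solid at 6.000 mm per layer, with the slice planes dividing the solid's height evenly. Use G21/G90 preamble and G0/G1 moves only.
Reading the render: the shape is a rectangular box, roughly 24 × 9 mm footprint and 30 mm tall (dimensions read to the nearest mm from the axis ticks). For the g-code, the solid's height is divided into equal slices at the stated Δz and each level perimeter traced with G1 moves after a G0 lift.

; perimeter-only toolpath
G21 ; units = mm
G90 ; absolute positioning
G28 ; home
; layer 1
G0 Z6.000
G0 X0.000 Y0.000
G1 X24.000 Y0.000
G1 X24.000 Y9.000
G1 X0.000 Y9.000
G1 X0.000 Y0.000
; layer 2
G0 Z12.000
G0 X0.000 Y0.000
G1 X24.000 Y0.000
G1 X24.000 Y9.000
G1 X0.000 Y9.000
G1 X0.000 Y0.000
; layer 3
G0 Z18.000
G0 X0.000 Y0.000
G1 X24.000 Y0.000
G1 X24.000 Y9.000
G1 X0.000 Y9.000
G1 X0.000 Y0.000
; layer 4
G0 Z24.000
G0 X0.000 Y0.000
G1 X24.000 Y0.000
G1 X24.000 Y9.000
G1 X0.000 Y9.000
G1 X0.000 Y0.000
; layer 5
G0 Z30.000
G0 X0.000 Y0.000
G1 X24.000 Y0.000
G1 X24.000 Y9.000
G1 X0.000 Y9.000
G1 X0.000 Y0.000
M2 ; end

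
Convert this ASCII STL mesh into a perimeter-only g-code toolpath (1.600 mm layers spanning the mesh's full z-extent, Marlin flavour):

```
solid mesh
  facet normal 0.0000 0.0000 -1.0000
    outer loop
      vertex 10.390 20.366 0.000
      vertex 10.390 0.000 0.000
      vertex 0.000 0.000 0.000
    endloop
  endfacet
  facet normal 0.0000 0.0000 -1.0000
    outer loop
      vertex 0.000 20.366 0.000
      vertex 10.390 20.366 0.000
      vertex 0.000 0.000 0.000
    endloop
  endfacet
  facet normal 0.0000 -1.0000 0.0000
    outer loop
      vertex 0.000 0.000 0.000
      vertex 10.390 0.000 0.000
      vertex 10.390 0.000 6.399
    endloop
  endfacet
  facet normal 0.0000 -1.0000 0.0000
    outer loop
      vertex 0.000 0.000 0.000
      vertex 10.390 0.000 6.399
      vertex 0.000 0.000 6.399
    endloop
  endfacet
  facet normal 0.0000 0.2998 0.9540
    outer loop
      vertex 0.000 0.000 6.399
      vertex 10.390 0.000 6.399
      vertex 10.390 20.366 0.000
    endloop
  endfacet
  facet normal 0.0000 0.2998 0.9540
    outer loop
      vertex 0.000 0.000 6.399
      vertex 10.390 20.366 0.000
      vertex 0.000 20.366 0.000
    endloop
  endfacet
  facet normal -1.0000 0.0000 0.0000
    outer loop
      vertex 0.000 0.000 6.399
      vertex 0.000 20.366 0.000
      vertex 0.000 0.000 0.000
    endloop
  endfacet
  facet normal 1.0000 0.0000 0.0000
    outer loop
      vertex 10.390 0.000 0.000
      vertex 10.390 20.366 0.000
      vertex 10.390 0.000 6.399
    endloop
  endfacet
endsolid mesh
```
; perimeter-only toolpath
G21 ; units = mm
G90 ; absolute positioning
G28 ; home
; layer 1
G0 Z1.600
G0 X0.000 Y0.000
G1 X10.390 Y0.000
G1 X10.390 Y15.274
G1 X0.000 Y15.274
G1 X0.000 Y0.000
; layer 2
G0 Z3.200
G0 X0.000 Y0.000
G1 X10.390 Y0.000
G1 X10.390 Y10.183
G1 X0.000 Y10.183
G1 X0.000 Y0.000
; layer 3
G0 Z4.799
G0 X0.000 Y0.000
G1 X10.390 Y0.000
G1 X10.390 Y5.091
G1 X0.000 Y5.091
G1 X0.000 Y0.000
M2 ; end

The solid is a wedge (ramp): 10.4 × 20.4 mm base, rising to 6.4 mm along the y=0 edge and sloping linearly to z=0 at y=20.4. Slicing at Δz = 1.600 mm — 4 equal slices spanning the solid's height, so layer i sits at z = i·h/4 — gives 3 non-empty perimeters. Each is a 4-segment closed polygon; G0 lifts to the layer z and rapids to the start vertex, then G1 traces the edges. The cross-section shrinks linearly with z (the slice at the apex is degenerate and omitted).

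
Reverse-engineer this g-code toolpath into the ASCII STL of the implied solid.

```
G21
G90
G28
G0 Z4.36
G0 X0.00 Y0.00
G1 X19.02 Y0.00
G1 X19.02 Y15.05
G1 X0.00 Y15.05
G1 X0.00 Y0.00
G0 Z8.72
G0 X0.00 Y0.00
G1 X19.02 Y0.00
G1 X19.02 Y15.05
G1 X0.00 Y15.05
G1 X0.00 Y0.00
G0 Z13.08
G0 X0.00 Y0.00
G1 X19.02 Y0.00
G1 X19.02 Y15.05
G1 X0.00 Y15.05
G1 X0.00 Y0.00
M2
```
solid part
  facet normal 0.0000 0.0000 -1.0000
    outer loop
      vertex 19.02 15.05 0.00
      vertex 19.02 0.00 0.00
      vertex 0.00 0.00 0.00
    endloop
  endfacet
  facet normal 0.0000 0.0000 -1.0000
    outer loop
      vertex 0.00 15.05 0.00
      vertex 19.02 15.05 0.00
      vertex 0.00 0.00 0.00
    endloop
  endfacet
  facet normal 0.0000 0.0000 1.0000
    outer loop
      vertex 0.00 0.00 13.08
      vertex 19.02 0.00 13.08
      vertex 19.02 15.05 13.08
    endloop
  endfacet
  facet normal 0.0000 0.0000 1.0000
    outer loop
      vertex 0.00 0.00 13.08
      vertex 19.02 15.05 13.08
      vertex 0.00 15.05 13.08
    endloop
  endfacet
  facet normal 0.0000 -1.0000 0.0000
    outer loop
      vertex 0.00 0.00 0.00
      vertex 19.02 0.00 0.00
      vertex 19.02 0.00 13.08
    endloop
  endfacet
  facet normal 0.0000 -1.0000 0.0000
    outer loop
      vertex 0.00 0.00 0.00
      vertex 19.02 0.00 13.08
      vertex 0.00 0.00 13.08
    endloop
  endfacet
  facet normal 0.0000 1.0000 0.0000
    outer loop
      vertex 19.02 15.05 13.08
      vertex 19.02 15.05 0.00
      vertex 0.00 15.05 0.00
    endloop
  endfacet
  facet normal 0.0000 1.0000 0.0000
    outer loop
      vertex 0.00 15.05 13.08
      vertex 19.02 15.05 13.08
      vertex 0.00 15.05 0.00
    endloop
  endfacet
  facet normal -1.0000 0.0000 0.0000
    outer loop
      vertex 0.00 15.05 13.08
      vertex 0.00 15.05 0.00
      vertex 0.00 0.00 0.00
    endloop
  endfacet
  facet normal -1.0000 0.0000 0.0000
    outer loop
      vertex 0.00 0.00 13.08
      vertex 0.00 15.05 13.08
      vertex 0.00 0.00 0.00
    endloop
  endfacet
  facet normal 1.0000 0.0000 0.0000
    outer loop
      vertex 19.02 0.00 0.00
      vertex 19.02 15.05 0.00
      vertex 19.02 15.05 13.08
    endloop
  endfacet
  facet normal 1.0000 0.0000 0.0000
    outer loop
      vertex 19.02 0.00 0.00
      vertex 19.02 15.05 13.08
      vertex 19.02 0.00 13.08
    endloop
  endfacet
endsolid part

The G0 Z moves step by Δz≈4.36 mm. Every layer's G1 loop is the same polygon, so the solid is a straight extrusion of it from z=0 to z≈13.1. Closing with flat bottom and top caps and triangulating gives 12 facets — a rectangular box, roughly 19 × 15.1 mm footprint and 13.1 mm tall.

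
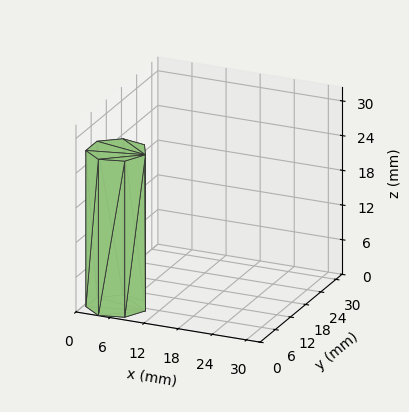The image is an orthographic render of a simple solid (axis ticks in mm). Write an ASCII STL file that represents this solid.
Reading the render: the shape is a regular 7-sided prism (a cylinder approximated with 7 flat sides), circumscribed radius ≈ 5 mm, height ≈ 27 mm (dimensions read to the nearest mm from the axis ticks). For the STL, each face is triangulated and given an outward normal.

solid part
  facet normal 0.0000 0.0000 -1.0000
    outer loop
      vertex 3.9 9.9 0.0
      vertex 8.1 8.9 0.0
      vertex 10.0 5.0 0.0
    endloop
  endfacet
  facet normal 0.0000 0.0000 -1.0000
    outer loop
      vertex 0.5 7.2 0.0
      vertex 3.9 9.9 0.0
      vertex 10.0 5.0 0.0
    endloop
  endfacet
  facet normal 0.0000 0.0000 -1.0000
    outer loop
      vertex 0.5 2.8 0.0
      vertex 0.5 7.2 0.0
      vertex 10.0 5.0 0.0
    endloop
  endfacet
  facet normal 0.0000 0.0000 -1.0000
    outer loop
      vertex 3.9 0.1 0.0
      vertex 0.5 2.8 0.0
      vertex 10.0 5.0 0.0
    endloop
  endfacet
  facet normal 0.0000 0.0000 -1.0000
    outer loop
      vertex 8.1 1.1 0.0
      vertex 3.9 0.1 0.0
      vertex 10.0 5.0 0.0
    endloop
  endfacet
  facet normal 0.0000 0.0000 1.0000
    outer loop
      vertex 10.0 5.0 27.0
      vertex 8.1 8.9 27.0
      vertex 3.9 9.9 27.0
    endloop
  endfacet
  facet normal 0.0000 0.0000 1.0000
    outer loop
      vertex 10.0 5.0 27.0
      vertex 3.9 9.9 27.0
      vertex 0.5 7.2 27.0
    endloop
  endfacet
  facet normal 0.0000 0.0000 1.0000
    outer loop
      vertex 10.0 5.0 27.0
      vertex 0.5 7.2 27.0
      vertex 0.5 2.8 27.0
    endloop
  endfacet
  facet normal 0.0000 0.0000 1.0000
    outer loop
      vertex 10.0 5.0 27.0
      vertex 0.5 2.8 27.0
      vertex 3.9 0.1 27.0
    endloop
  endfacet
  facet normal 0.0000 0.0000 1.0000
    outer loop
      vertex 10.0 5.0 27.0
      vertex 3.9 0.1 27.0
      vertex 8.1 1.1 27.0
    endloop
  endfacet
  facet normal 0.8990 0.4380 0.0000
    outer loop
      vertex 10.0 5.0 0.0
      vertex 8.1 8.9 0.0
      vertex 8.1 8.9 27.0
    endloop
  endfacet
  facet normal 0.8990 0.4380 0.0000
    outer loop
      vertex 10.0 5.0 0.0
      vertex 8.1 8.9 27.0
      vertex 10.0 5.0 27.0
    endloop
  endfacet
  facet normal 0.2316 0.9728 0.0000
    outer loop
      vertex 8.1 8.9 0.0
      vertex 3.9 9.9 0.0
      vertex 3.9 9.9 27.0
    endloop
  endfacet
  facet normal 0.2316 0.9728 0.0000
    outer loop
      vertex 8.1 8.9 0.0
      vertex 3.9 9.9 27.0
      vertex 8.1 8.9 27.0
    endloop
  endfacet
  facet normal -0.6219 0.7831 0.0000
    outer loop
      vertex 3.9 9.9 0.0
      vertex 0.5 7.2 0.0
      vertex 0.5 7.2 27.0
    endloop
  endfacet
  facet normal -0.6219 0.7831 0.0000
    outer loop
      vertex 3.9 9.9 0.0
      vertex 0.5 7.2 27.0
      vertex 3.9 9.9 27.0
    endloop
  endfacet
  facet normal -1.0000 0.0000 0.0000
    outer loop
      vertex 0.5 7.2 0.0
      vertex 0.5 2.8 0.0
      vertex 0.5 2.8 27.0
    endloop
  endfacet
  facet normal -1.0000 0.0000 0.0000
    outer loop
      vertex 0.5 7.2 0.0
      vertex 0.5 2.8 27.0
      vertex 0.5 7.2 27.0
    endloop
  endfacet
  facet normal -0.6219 -0.7831 0.0000
    outer loop
      vertex 0.5 2.8 0.0
      vertex 3.9 0.1 0.0
      vertex 3.9 0.1 27.0
    endloop
  endfacet
  facet normal -0.6219 -0.7831 0.0000
    outer loop
      vertex 0.5 2.8 0.0
      vertex 3.9 0.1 27.0
      vertex 0.5 2.8 27.0
    endloop
  endfacet
  facet normal 0.2316 -0.9728 0.0000
    outer loop
      vertex 3.9 0.1 0.0
      vertex 8.1 1.1 0.0
      vertex 8.1 1.1 27.0
    endloop
  endfacet
  facet normal 0.2316 -0.9728 0.0000
    outer loop
      vertex 3.9 0.1 0.0
      vertex 8.1 1.1 27.0
      vertex 3.9 0.1 27.0
    endloop
  endfacet
  facet normal 0.8990 -0.4380 0.0000
    outer loop
      vertex 8.1 1.1 0.0
      vertex 10.0 5.0 0.0
      vertex 10.0 5.0 27.0
    endloop
  endfacet
  facet normal 0.8990 -0.4380 0.0000
    outer loop
      vertex 8.1 1.1 0.0
      vertex 10.0 5.0 27.0
      vertex 8.1 1.1 27.0
    endloop
  endfacet
endsolid part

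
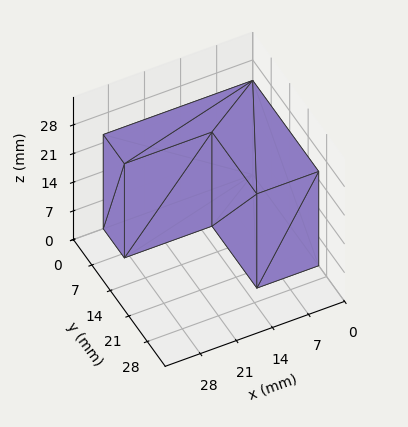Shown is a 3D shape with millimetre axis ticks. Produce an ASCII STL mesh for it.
Reading the render: the shape is an L-shaped prism: outer 29 × 25 mm, arm thicknesses ≈ 8 mm (horizontal) and 12 mm (vertical), extruded 23 mm in z (dimensions read to the nearest mm from the axis ticks). For the STL, each face is triangulated and given an outward normal.

solid part
  facet normal 0.0000 0.0000 -1.0000
    outer loop
      vertex 29.0 8.0 0.0
      vertex 29.0 0.0 0.0
      vertex 0.0 0.0 0.0
    endloop
  endfacet
  facet normal 0.0000 0.0000 -1.0000
    outer loop
      vertex 12.0 8.0 0.0
      vertex 29.0 8.0 0.0
      vertex 0.0 0.0 0.0
    endloop
  endfacet
  facet normal 0.0000 0.0000 -1.0000
    outer loop
      vertex 12.0 25.0 0.0
      vertex 12.0 8.0 0.0
      vertex 0.0 0.0 0.0
    endloop
  endfacet
  facet normal 0.0000 0.0000 -1.0000
    outer loop
      vertex 0.0 25.0 0.0
      vertex 12.0 25.0 0.0
      vertex 0.0 0.0 0.0
    endloop
  endfacet
  facet normal 0.0000 0.0000 1.0000
    outer loop
      vertex 0.0 0.0 23.0
      vertex 29.0 0.0 23.0
      vertex 29.0 8.0 23.0
    endloop
  endfacet
  facet normal 0.0000 0.0000 1.0000
    outer loop
      vertex 0.0 0.0 23.0
      vertex 29.0 8.0 23.0
      vertex 12.0 8.0 23.0
    endloop
  endfacet
  facet normal 0.0000 0.0000 1.0000
    outer loop
      vertex 0.0 0.0 23.0
      vertex 12.0 8.0 23.0
      vertex 12.0 25.0 23.0
    endloop
  endfacet
  facet normal 0.0000 0.0000 1.0000
    outer loop
      vertex 0.0 0.0 23.0
      vertex 12.0 25.0 23.0
      vertex 0.0 25.0 23.0
    endloop
  endfacet
  facet normal 0.0000 -1.0000 0.0000
    outer loop
      vertex 0.0 0.0 0.0
      vertex 29.0 0.0 0.0
      vertex 29.0 0.0 23.0
    endloop
  endfacet
  facet normal 0.0000 -1.0000 0.0000
    outer loop
      vertex 0.0 0.0 0.0
      vertex 29.0 0.0 23.0
      vertex 0.0 0.0 23.0
    endloop
  endfacet
  facet normal 1.0000 0.0000 0.0000
    outer loop
      vertex 29.0 0.0 0.0
      vertex 29.0 8.0 0.0
      vertex 29.0 8.0 23.0
    endloop
  endfacet
  facet normal 1.0000 0.0000 0.0000
    outer loop
      vertex 29.0 0.0 0.0
      vertex 29.0 8.0 23.0
      vertex 29.0 0.0 23.0
    endloop
  endfacet
  facet normal 0.0000 1.0000 0.0000
    outer loop
      vertex 29.0 8.0 0.0
      vertex 12.0 8.0 0.0
      vertex 12.0 8.0 23.0
    endloop
  endfacet
  facet normal 0.0000 1.0000 0.0000
    outer loop
      vertex 29.0 8.0 0.0
      vertex 12.0 8.0 23.0
      vertex 29.0 8.0 23.0
    endloop
  endfacet
  facet normal 1.0000 0.0000 0.0000
    outer loop
      vertex 12.0 8.0 0.0
      vertex 12.0 25.0 0.0
      vertex 12.0 25.0 23.0
    endloop
  endfacet
  facet normal 1.0000 0.0000 0.0000
    outer loop
      vertex 12.0 8.0 0.0
      vertex 12.0 25.0 23.0
      vertex 12.0 8.0 23.0
    endloop
  endfacet
  facet normal 0.0000 1.0000 0.0000
    outer loop
      vertex 12.0 25.0 0.0
      vertex 0.0 25.0 0.0
      vertex 0.0 25.0 23.0
    endloop
  endfacet
  facet normal 0.0000 1.0000 0.0000
    outer loop
      vertex 12.0 25.0 0.0
      vertex 0.0 25.0 23.0
      vertex 12.0 25.0 23.0
    endloop
  endfacet
  facet normal -1.0000 0.0000 0.0000
    outer loop
      vertex 0.0 25.0 0.0
      vertex 0.0 0.0 0.0
      vertex 0.0 0.0 23.0
    endloop
  endfacet
  facet normal -1.0000 0.0000 0.0000
    outer loop
      vertex 0.0 25.0 0.0
      vertex 0.0 0.0 23.0
      vertex 0.0 25.0 23.0
    endloop
  endfacet
endsolid part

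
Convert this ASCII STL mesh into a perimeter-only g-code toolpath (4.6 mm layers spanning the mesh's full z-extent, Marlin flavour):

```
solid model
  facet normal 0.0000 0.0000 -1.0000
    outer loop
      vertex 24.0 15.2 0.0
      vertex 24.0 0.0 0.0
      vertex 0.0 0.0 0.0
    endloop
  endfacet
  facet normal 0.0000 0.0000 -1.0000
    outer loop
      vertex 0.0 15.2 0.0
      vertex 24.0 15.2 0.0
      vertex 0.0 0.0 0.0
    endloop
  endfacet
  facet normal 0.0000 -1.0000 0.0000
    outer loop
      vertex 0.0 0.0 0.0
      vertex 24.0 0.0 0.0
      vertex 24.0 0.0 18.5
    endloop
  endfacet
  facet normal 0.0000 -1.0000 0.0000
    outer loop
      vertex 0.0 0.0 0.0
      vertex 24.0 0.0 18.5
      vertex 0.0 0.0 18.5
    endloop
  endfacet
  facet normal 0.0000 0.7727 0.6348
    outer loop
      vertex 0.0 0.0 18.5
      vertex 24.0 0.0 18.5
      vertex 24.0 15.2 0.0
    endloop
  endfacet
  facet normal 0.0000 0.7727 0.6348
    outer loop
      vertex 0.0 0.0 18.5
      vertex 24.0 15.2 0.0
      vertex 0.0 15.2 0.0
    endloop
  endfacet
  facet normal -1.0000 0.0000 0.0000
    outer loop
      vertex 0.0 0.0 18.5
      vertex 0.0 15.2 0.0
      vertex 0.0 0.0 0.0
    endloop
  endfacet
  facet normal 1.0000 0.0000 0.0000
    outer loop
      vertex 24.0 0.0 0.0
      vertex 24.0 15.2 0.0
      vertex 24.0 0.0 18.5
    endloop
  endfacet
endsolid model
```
; perimeter-only toolpath
G21 ; units = mm
G90 ; absolute positioning
G28 ; home
; layer 1
G0 Z4.6
G0 X0.0 Y0.0
G1 X24.0 Y0.0
G1 X24.0 Y11.4
G1 X0.0 Y11.4
G1 X0.0 Y0.0
; layer 2
G0 Z9.2
G0 X0.0 Y0.0
G1 X24.0 Y0.0
G1 X24.0 Y7.6
G1 X0.0 Y7.6
G1 X0.0 Y0.0
; layer 3
G0 Z13.9
G0 X0.0 Y0.0
G1 X24.0 Y0.0
G1 X24.0 Y3.8
G1 X0.0 Y3.8
G1 X0.0 Y0.0
M2 ; end

The solid is a wedge (ramp): 24 × 15.2 mm base, rising to 18.5 mm along the y=0 edge and sloping linearly to z=0 at y=15.2. Slicing at Δz = 4.6 mm — 4 equal slices spanning the solid's height, so layer i sits at z = i·h/4 — gives 3 non-empty perimeters. Each is a 4-segment closed polygon; G0 lifts to the layer z and rapids to the start vertex, then G1 traces the edges. The cross-section shrinks linearly with z (the slice at the apex is degenerate and omitted).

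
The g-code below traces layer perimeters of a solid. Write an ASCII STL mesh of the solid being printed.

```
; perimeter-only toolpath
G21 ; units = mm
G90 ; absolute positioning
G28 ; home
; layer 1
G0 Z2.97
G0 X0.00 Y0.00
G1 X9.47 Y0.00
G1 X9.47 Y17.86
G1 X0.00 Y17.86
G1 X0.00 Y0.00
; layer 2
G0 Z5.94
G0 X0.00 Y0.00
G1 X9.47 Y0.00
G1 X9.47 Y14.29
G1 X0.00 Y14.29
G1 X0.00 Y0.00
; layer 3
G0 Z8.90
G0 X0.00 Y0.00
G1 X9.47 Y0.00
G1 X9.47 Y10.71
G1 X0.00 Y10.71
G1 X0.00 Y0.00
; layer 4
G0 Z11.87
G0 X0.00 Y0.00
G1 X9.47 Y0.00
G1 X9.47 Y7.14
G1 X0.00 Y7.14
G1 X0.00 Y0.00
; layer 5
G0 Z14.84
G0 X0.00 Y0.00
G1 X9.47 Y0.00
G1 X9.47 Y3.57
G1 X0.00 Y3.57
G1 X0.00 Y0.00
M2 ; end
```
solid part
  facet normal 0.0000 0.0000 -1.0000
    outer loop
      vertex 9.47 21.43 0.00
      vertex 9.47 0.00 0.00
      vertex 0.00 0.00 0.00
    endloop
  endfacet
  facet normal 0.0000 0.0000 -1.0000
    outer loop
      vertex 0.00 21.43 0.00
      vertex 9.47 21.43 0.00
      vertex 0.00 0.00 0.00
    endloop
  endfacet
  facet normal 0.0000 -1.0000 0.0000
    outer loop
      vertex 0.00 0.00 0.00
      vertex 9.47 0.00 0.00
      vertex 9.47 0.00 17.81
    endloop
  endfacet
  facet normal 0.0000 -1.0000 0.0000
    outer loop
      vertex 0.00 0.00 0.00
      vertex 9.47 0.00 17.81
      vertex 0.00 0.00 17.81
    endloop
  endfacet
  facet normal 0.0000 0.6392 0.7691
    outer loop
      vertex 0.00 0.00 17.81
      vertex 9.47 0.00 17.81
      vertex 9.47 21.43 0.00
    endloop
  endfacet
  facet normal 0.0000 0.6392 0.7691
    outer loop
      vertex 0.00 0.00 17.81
      vertex 9.47 21.43 0.00
      vertex 0.00 21.43 0.00
    endloop
  endfacet
  facet normal -1.0000 0.0000 0.0000
    outer loop
      vertex 0.00 0.00 17.81
      vertex 0.00 21.43 0.00
      vertex 0.00 0.00 0.00
    endloop
  endfacet
  facet normal 1.0000 0.0000 0.0000
    outer loop
      vertex 9.47 0.00 0.00
      vertex 9.47 21.43 0.00
      vertex 9.47 0.00 17.81
    endloop
  endfacet
endsolid part

The G0 Z moves step by Δz≈2.97 mm. The G1 loops shrink linearly with z, so the solid tapers from its base footprint up to z≈17.8. Closing with a flat bottom cap and the tapered top and triangulating gives 8 facets — a wedge (ramp): 9.47 × 21.4 mm base, rising to 17.8 mm along the y=0 edge and sloping linearly to z=0 at y=21.4.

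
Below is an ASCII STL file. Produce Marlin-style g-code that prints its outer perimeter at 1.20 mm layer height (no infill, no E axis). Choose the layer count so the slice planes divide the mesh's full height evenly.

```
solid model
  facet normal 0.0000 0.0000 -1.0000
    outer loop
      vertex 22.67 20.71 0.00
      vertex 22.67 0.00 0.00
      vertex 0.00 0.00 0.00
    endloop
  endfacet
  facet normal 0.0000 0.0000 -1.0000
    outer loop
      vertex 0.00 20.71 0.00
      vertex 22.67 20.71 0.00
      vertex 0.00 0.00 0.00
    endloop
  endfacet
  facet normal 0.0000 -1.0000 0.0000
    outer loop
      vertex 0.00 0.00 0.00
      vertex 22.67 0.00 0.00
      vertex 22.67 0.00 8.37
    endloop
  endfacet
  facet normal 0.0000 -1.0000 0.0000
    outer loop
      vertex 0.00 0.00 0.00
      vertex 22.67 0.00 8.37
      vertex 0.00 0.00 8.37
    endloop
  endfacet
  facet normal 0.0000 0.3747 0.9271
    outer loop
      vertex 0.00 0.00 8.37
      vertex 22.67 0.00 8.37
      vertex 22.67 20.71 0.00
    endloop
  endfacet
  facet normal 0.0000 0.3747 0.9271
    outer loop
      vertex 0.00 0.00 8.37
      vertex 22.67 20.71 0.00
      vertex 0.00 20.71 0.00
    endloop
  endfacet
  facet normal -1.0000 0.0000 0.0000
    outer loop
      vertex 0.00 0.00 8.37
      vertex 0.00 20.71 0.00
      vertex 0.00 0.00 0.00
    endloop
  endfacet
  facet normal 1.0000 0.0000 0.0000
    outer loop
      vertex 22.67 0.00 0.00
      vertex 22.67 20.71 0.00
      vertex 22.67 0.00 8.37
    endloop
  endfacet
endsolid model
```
; perimeter-only toolpath
G21 ; units = mm
G90 ; absolute positioning
G28 ; home
; layer 1
G0 Z1.20
G0 X0.00 Y0.00
G1 X22.67 Y0.00
G1 X22.67 Y17.75
G1 X0.00 Y17.75
G1 X0.00 Y0.00
; layer 2
G0 Z2.39
G0 X0.00 Y0.00
G1 X22.67 Y0.00
G1 X22.67 Y14.79
G1 X0.00 Y14.79
G1 X0.00 Y0.00
; layer 3
G0 Z3.59
G0 X0.00 Y0.00
G1 X22.67 Y0.00
G1 X22.67 Y11.83
G1 X0.00 Y11.83
G1 X0.00 Y0.00
; layer 4
G0 Z4.78
G0 X0.00 Y0.00
G1 X22.67 Y0.00
G1 X22.67 Y8.88
G1 X0.00 Y8.88
G1 X0.00 Y0.00
; layer 5
G0 Z5.98
G0 X0.00 Y0.00
G1 X22.67 Y0.00
G1 X22.67 Y5.92
G1 X0.00 Y5.92
G1 X0.00 Y0.00
; layer 6
G0 Z7.17
G0 X0.00 Y0.00
G1 X22.67 Y0.00
G1 X22.67 Y2.96
G1 X0.00 Y2.96
G1 X0.00 Y0.00
M2 ; end

The solid is a wedge (ramp): 22.7 × 20.7 mm base, rising to 8.37 mm along the y=0 edge and sloping linearly to z=0 at y=20.7. Slicing at Δz = 1.20 mm — 7 equal slices spanning the solid's height, so layer i sits at z = i·h/7 — gives 6 non-empty perimeters. Each is a 4-segment closed polygon; G0 lifts to the layer z and rapids to the start vertex, then G1 traces the edges. The cross-section shrinks linearly with z (the slice at the apex is degenerate and omitted).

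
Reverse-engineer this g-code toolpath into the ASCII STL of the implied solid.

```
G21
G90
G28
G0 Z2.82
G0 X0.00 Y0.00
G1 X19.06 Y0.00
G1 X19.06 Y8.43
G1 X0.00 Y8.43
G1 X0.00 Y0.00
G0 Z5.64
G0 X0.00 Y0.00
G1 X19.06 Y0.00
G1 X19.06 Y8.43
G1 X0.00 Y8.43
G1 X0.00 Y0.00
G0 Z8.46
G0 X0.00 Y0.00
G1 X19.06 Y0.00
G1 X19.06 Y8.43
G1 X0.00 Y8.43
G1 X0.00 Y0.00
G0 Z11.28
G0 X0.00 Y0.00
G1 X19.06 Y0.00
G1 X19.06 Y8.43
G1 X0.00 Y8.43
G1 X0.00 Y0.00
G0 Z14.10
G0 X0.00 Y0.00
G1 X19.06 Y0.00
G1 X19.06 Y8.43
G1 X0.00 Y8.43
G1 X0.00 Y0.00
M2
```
solid part
  facet normal 0.0000 0.0000 -1.0000
    outer loop
      vertex 19.06 8.43 0.00
      vertex 19.06 0.00 0.00
      vertex 0.00 0.00 0.00
    endloop
  endfacet
  facet normal 0.0000 0.0000 -1.0000
    outer loop
      vertex 0.00 8.43 0.00
      vertex 19.06 8.43 0.00
      vertex 0.00 0.00 0.00
    endloop
  endfacet
  facet normal 0.0000 0.0000 1.0000
    outer loop
      vertex 0.00 0.00 14.10
      vertex 19.06 0.00 14.10
      vertex 19.06 8.43 14.10
    endloop
  endfacet
  facet normal 0.0000 0.0000 1.0000
    outer loop
      vertex 0.00 0.00 14.10
      vertex 19.06 8.43 14.10
      vertex 0.00 8.43 14.10
    endloop
  endfacet
  facet normal 0.0000 -1.0000 0.0000
    outer loop
      vertex 0.00 0.00 0.00
      vertex 19.06 0.00 0.00
      vertex 19.06 0.00 14.10
    endloop
  endfacet
  facet normal 0.0000 -1.0000 0.0000
    outer loop
      vertex 0.00 0.00 0.00
      vertex 19.06 0.00 14.10
      vertex 0.00 0.00 14.10
    endloop
  endfacet
  facet normal 0.0000 1.0000 0.0000
    outer loop
      vertex 19.06 8.43 14.10
      vertex 19.06 8.43 0.00
      vertex 0.00 8.43 0.00
    endloop
  endfacet
  facet normal 0.0000 1.0000 0.0000
    outer loop
      vertex 0.00 8.43 14.10
      vertex 19.06 8.43 14.10
      vertex 0.00 8.43 0.00
    endloop
  endfacet
  facet normal -1.0000 0.0000 0.0000
    outer loop
      vertex 0.00 8.43 14.10
      vertex 0.00 8.43 0.00
      vertex 0.00 0.00 0.00
    endloop
  endfacet
  facet normal -1.0000 0.0000 0.0000
    outer loop
      vertex 0.00 0.00 14.10
      vertex 0.00 8.43 14.10
      vertex 0.00 0.00 0.00
    endloop
  endfacet
  facet normal 1.0000 0.0000 0.0000
    outer loop
      vertex 19.06 0.00 0.00
      vertex 19.06 8.43 0.00
      vertex 19.06 8.43 14.10
    endloop
  endfacet
  facet normal 1.0000 0.0000 0.0000
    outer loop
      vertex 19.06 0.00 0.00
      vertex 19.06 8.43 14.10
      vertex 19.06 0.00 14.10
    endloop
  endfacet
endsolid part

The G0 Z moves step by Δz≈2.82 mm. Every layer's G1 loop is the same polygon, so the solid is a straight extrusion of it from z=0 to z≈14.1. Closing with flat bottom and top caps and triangulating gives 12 facets — a rectangular box, roughly 19.1 × 8.43 mm footprint and 14.1 mm tall.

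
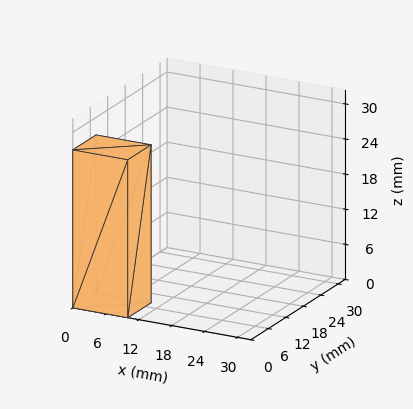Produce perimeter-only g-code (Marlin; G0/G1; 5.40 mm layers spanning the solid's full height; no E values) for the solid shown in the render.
Reading the render: the shape is a rectangular box, roughly 10 × 8 mm footprint and 27 mm tall (dimensions read to the nearest mm from the axis ticks). For the g-code, the solid's height is divided into equal slices at the stated Δz and each level perimeter traced with G1 moves after a G0 lift.

; perimeter-only toolpath
G21 ; units = mm
G90 ; absolute positioning
G28 ; home
; layer 1
G0 Z5.40
G0 X0.00 Y0.00
G1 X10.00 Y0.00
G1 X10.00 Y8.00
G1 X0.00 Y8.00
G1 X0.00 Y0.00
; layer 2
G0 Z10.80
G0 X0.00 Y0.00
G1 X10.00 Y0.00
G1 X10.00 Y8.00
G1 X0.00 Y8.00
G1 X0.00 Y0.00
; layer 3
G0 Z16.20
G0 X0.00 Y0.00
G1 X10.00 Y0.00
G1 X10.00 Y8.00
G1 X0.00 Y8.00
G1 X0.00 Y0.00
; layer 4
G0 Z21.60
G0 X0.00 Y0.00
G1 X10.00 Y0.00
G1 X10.00 Y8.00
G1 X0.00 Y8.00
G1 X0.00 Y0.00
; layer 5
G0 Z27.00
G0 X0.00 Y0.00
G1 X10.00 Y0.00
G1 X10.00 Y8.00
G1 X0.00 Y8.00
G1 X0.00 Y0.00
M2 ; end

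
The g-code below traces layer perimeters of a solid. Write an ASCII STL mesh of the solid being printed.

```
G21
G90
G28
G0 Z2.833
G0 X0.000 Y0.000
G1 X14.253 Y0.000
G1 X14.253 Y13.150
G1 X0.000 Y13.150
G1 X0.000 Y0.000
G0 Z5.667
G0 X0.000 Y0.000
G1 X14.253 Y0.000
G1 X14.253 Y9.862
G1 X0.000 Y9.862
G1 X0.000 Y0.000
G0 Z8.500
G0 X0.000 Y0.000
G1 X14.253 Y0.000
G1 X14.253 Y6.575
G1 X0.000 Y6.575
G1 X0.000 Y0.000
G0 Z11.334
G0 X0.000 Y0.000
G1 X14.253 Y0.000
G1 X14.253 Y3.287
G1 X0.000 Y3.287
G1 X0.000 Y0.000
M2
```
solid part
  facet normal 0.0000 0.0000 -1.0000
    outer loop
      vertex 14.253 16.437 0.000
      vertex 14.253 0.000 0.000
      vertex 0.000 0.000 0.000
    endloop
  endfacet
  facet normal 0.0000 0.0000 -1.0000
    outer loop
      vertex 0.000 16.437 0.000
      vertex 14.253 16.437 0.000
      vertex 0.000 0.000 0.000
    endloop
  endfacet
  facet normal 0.0000 -1.0000 0.0000
    outer loop
      vertex 0.000 0.000 0.000
      vertex 14.253 0.000 0.000
      vertex 14.253 0.000 14.167
    endloop
  endfacet
  facet normal 0.0000 -1.0000 0.0000
    outer loop
      vertex 0.000 0.000 0.000
      vertex 14.253 0.000 14.167
      vertex 0.000 0.000 14.167
    endloop
  endfacet
  facet normal 0.0000 0.6529 0.7575
    outer loop
      vertex 0.000 0.000 14.167
      vertex 14.253 0.000 14.167
      vertex 14.253 16.437 0.000
    endloop
  endfacet
  facet normal 0.0000 0.6529 0.7575
    outer loop
      vertex 0.000 0.000 14.167
      vertex 14.253 16.437 0.000
      vertex 0.000 16.437 0.000
    endloop
  endfacet
  facet normal -1.0000 0.0000 0.0000
    outer loop
      vertex 0.000 0.000 14.167
      vertex 0.000 16.437 0.000
      vertex 0.000 0.000 0.000
    endloop
  endfacet
  facet normal 1.0000 0.0000 0.0000
    outer loop
      vertex 14.253 0.000 0.000
      vertex 14.253 16.437 0.000
      vertex 14.253 0.000 14.167
    endloop
  endfacet
endsolid part

The G0 Z moves step by Δz≈2.833 mm. The G1 loops shrink linearly with z, so the solid tapers from its base footprint up to z≈14.2. Closing with a flat bottom cap and the tapered top and triangulating gives 8 facets — a wedge (ramp): 14.3 × 16.4 mm base, rising to 14.2 mm along the y=0 edge and sloping linearly to z=0 at y=16.4.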